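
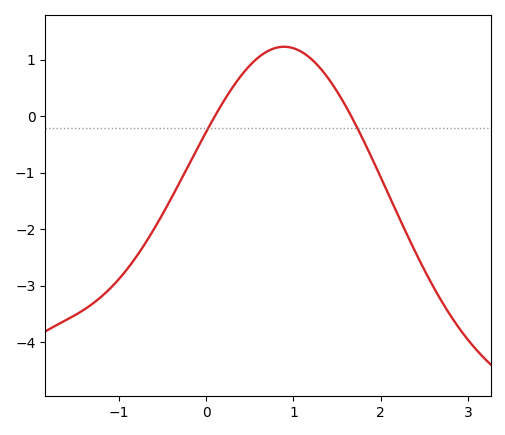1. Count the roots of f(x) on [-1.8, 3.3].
2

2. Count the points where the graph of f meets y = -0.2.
2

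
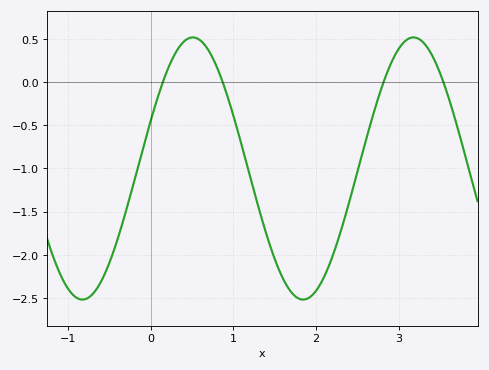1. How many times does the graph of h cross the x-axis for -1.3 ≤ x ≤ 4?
4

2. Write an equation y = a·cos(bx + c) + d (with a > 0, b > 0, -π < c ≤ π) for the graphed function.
y = 1.52cos(2.35x - 1.19) - 1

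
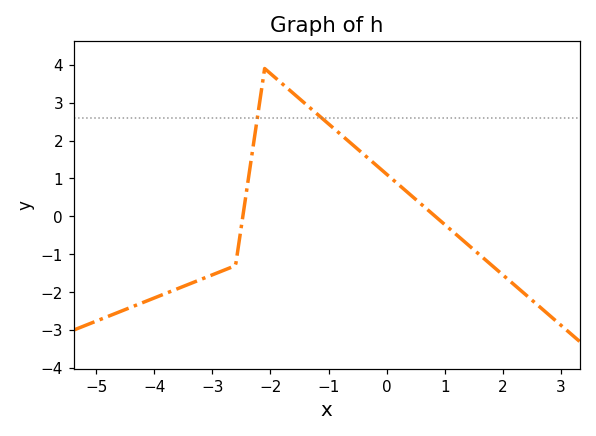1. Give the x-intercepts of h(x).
-2.4, 0.8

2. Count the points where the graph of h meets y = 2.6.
2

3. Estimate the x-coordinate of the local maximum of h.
-2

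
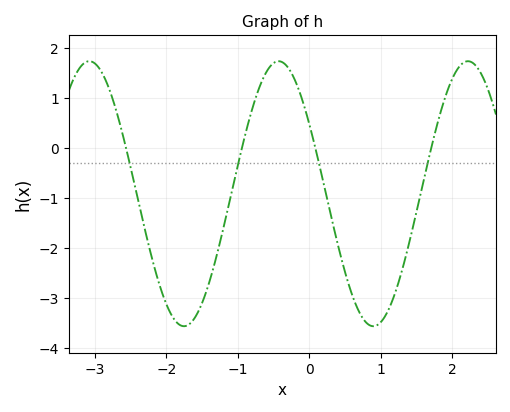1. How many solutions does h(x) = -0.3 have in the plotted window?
4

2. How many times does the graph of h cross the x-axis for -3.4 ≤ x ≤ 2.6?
4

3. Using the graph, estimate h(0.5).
-2.46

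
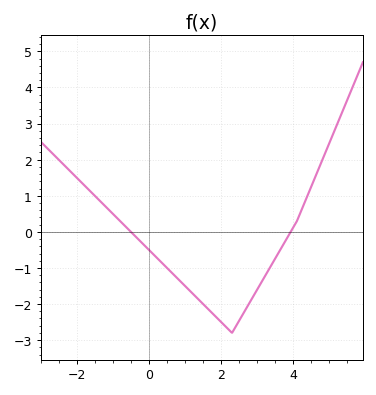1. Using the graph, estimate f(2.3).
-2.8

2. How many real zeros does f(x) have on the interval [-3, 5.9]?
2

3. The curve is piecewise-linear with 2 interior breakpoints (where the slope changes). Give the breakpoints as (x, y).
(2.3, -2.8); (4.1, 0.3)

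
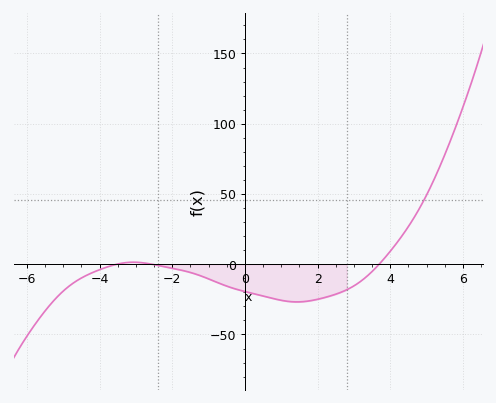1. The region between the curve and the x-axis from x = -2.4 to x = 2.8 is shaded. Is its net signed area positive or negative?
negative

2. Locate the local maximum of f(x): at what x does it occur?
-3.07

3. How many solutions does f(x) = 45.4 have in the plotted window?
1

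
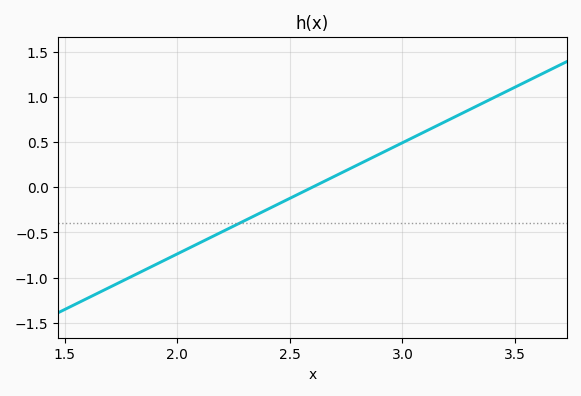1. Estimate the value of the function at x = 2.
-0.738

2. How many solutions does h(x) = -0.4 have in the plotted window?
1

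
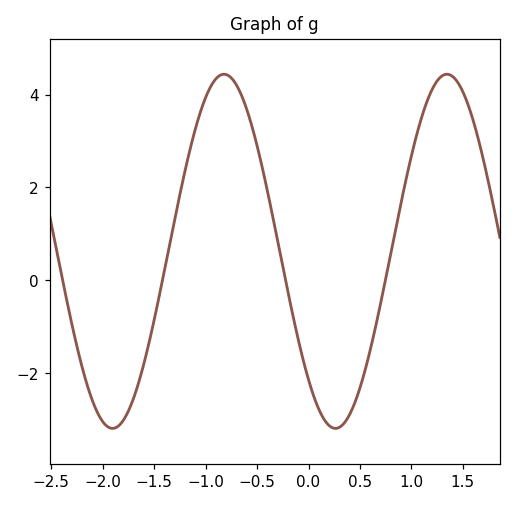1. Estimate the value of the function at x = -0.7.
4.21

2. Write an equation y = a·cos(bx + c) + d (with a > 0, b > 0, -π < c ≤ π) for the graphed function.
y = 3.82cos(2.9x + 2.38) + 0.62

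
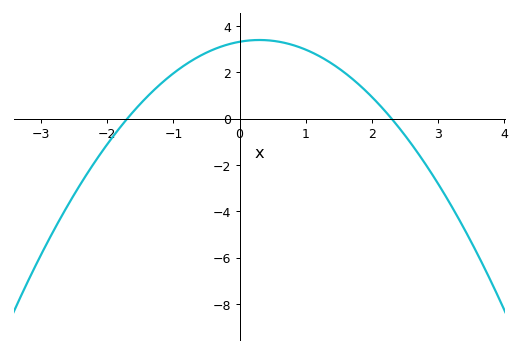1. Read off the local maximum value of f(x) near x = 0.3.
3.4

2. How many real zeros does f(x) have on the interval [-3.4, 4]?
2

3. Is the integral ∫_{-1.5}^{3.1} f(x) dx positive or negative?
positive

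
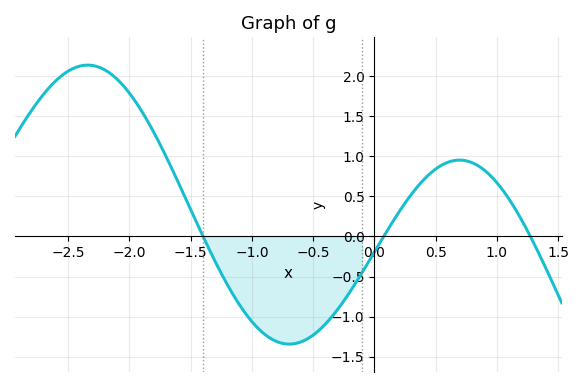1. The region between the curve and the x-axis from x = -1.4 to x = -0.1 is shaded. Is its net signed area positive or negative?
negative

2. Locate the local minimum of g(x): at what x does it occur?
-0.7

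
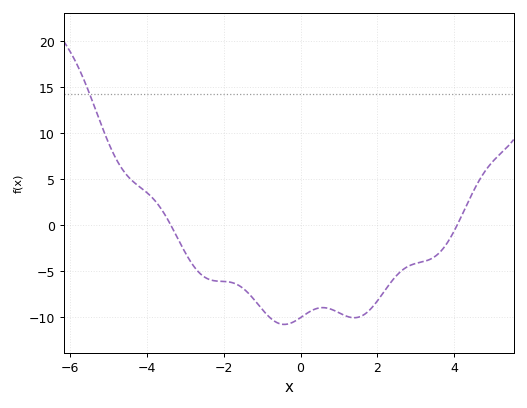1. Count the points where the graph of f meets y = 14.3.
1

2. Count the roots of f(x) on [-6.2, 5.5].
2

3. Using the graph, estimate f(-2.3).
-6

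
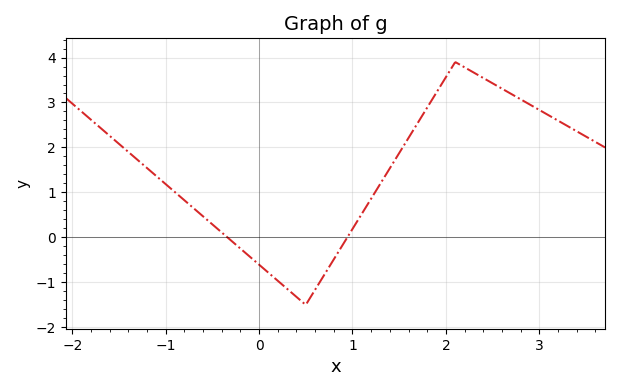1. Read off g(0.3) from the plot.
-1.14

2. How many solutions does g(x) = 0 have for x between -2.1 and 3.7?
2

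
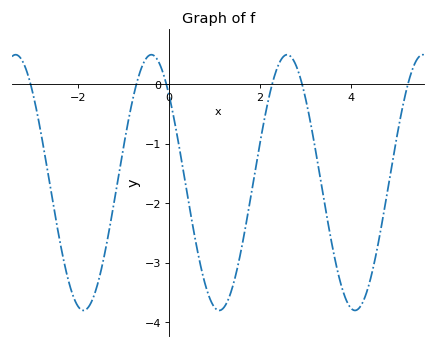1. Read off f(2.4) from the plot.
0.3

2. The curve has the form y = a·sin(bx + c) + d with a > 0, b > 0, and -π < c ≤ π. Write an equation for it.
y = 2.15sin(2.1x + 2.4) - 1.65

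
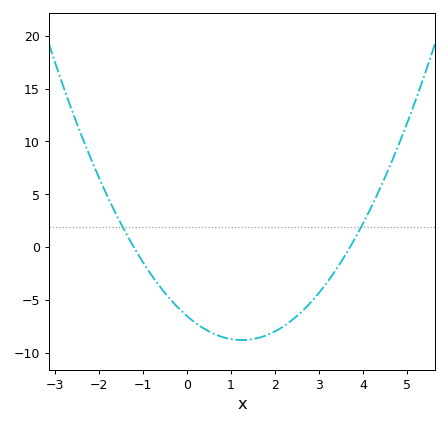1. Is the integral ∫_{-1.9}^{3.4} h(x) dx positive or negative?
negative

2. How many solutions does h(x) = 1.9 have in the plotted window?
2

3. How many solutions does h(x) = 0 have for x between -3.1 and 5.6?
2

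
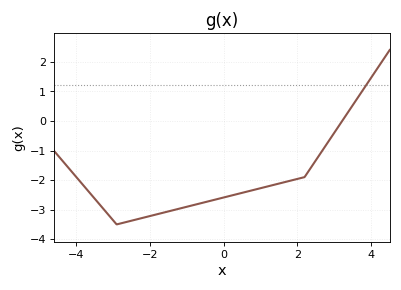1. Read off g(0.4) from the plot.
-2.5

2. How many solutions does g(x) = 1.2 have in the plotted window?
1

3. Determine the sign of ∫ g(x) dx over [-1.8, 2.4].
negative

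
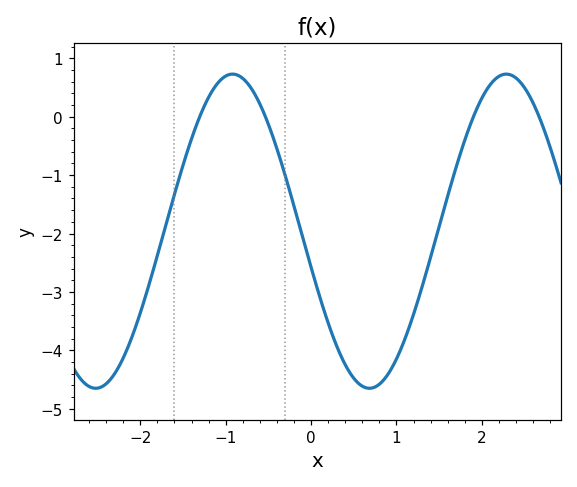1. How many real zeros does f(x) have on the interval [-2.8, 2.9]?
4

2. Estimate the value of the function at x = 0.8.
-4.58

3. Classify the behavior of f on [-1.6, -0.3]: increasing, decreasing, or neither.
neither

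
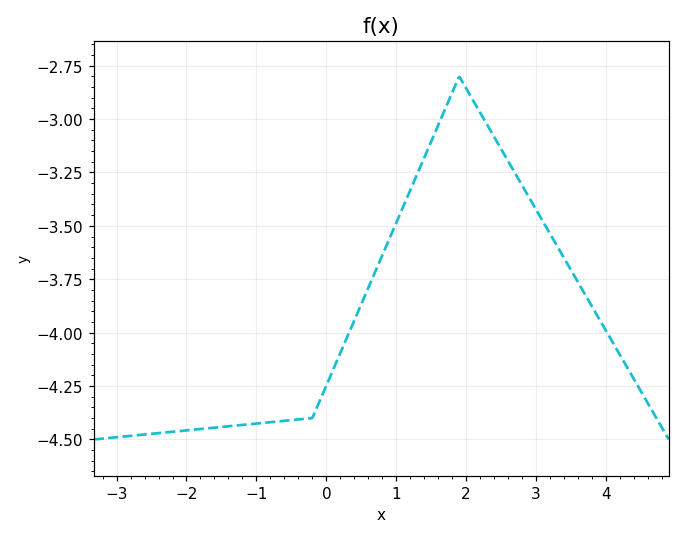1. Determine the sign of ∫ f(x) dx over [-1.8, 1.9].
negative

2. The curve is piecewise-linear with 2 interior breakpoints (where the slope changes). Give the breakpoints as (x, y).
(-0.2, -4.4); (1.9, -2.8)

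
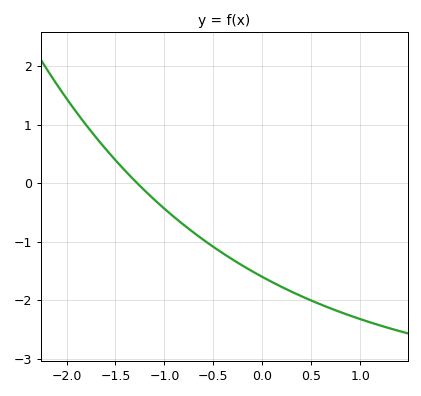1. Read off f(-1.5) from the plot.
0.4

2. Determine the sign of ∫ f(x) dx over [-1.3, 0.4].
negative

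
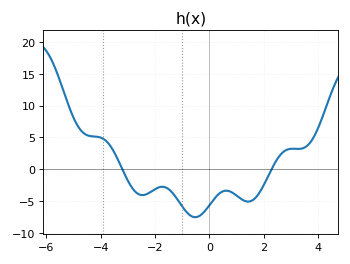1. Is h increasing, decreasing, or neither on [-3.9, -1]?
neither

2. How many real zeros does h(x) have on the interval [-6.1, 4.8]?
2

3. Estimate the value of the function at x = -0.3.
-7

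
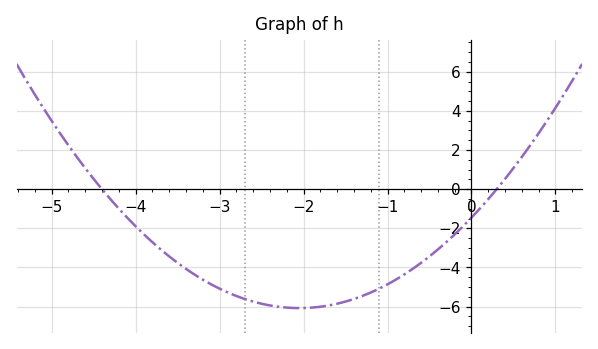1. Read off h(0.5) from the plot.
1.08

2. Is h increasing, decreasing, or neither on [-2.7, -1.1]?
neither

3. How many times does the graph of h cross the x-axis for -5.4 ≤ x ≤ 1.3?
2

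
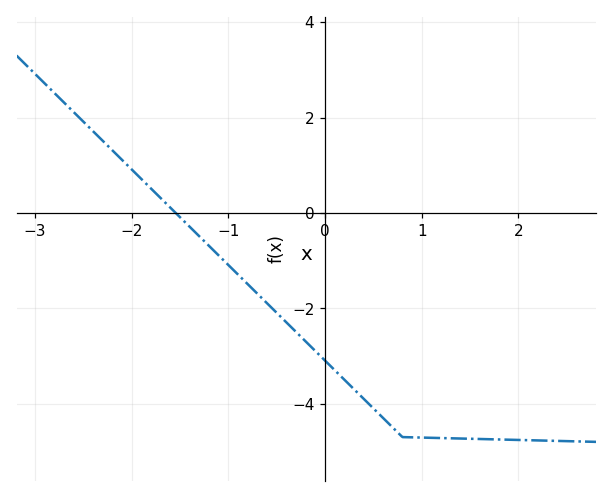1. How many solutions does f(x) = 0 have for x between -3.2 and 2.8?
1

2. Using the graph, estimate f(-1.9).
0.713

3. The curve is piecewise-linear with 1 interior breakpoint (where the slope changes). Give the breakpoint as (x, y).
(0.8, -4.7)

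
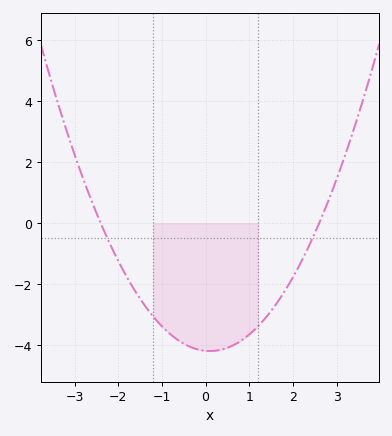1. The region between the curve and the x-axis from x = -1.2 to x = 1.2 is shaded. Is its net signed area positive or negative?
negative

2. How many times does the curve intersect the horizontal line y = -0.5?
2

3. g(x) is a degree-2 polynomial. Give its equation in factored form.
y = 0.67(x + 2.4)(x - 2.6)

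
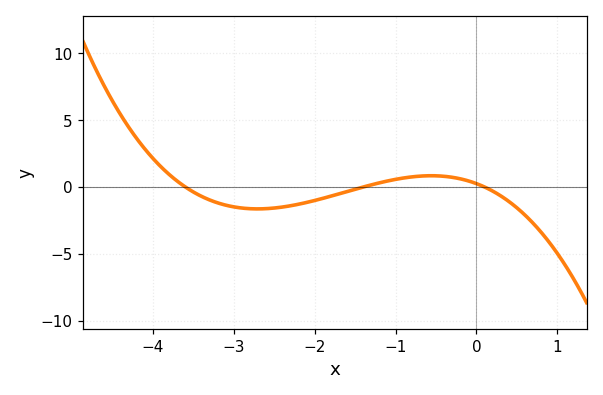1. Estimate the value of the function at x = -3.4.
-0.7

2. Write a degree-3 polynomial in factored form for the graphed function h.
y = -0.5(x + 3.6)(x + 1.4)(x - 0.1)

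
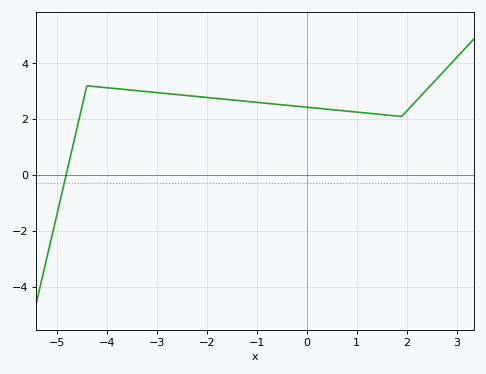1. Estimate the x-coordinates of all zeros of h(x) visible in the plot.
-4.82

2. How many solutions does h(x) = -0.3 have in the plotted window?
1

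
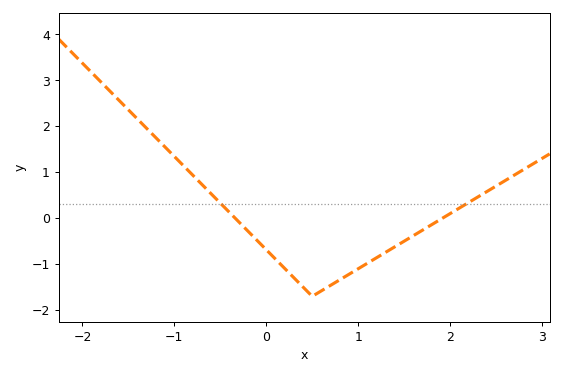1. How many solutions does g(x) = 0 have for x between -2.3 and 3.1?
2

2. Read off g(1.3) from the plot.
-0.74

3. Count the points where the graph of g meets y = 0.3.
2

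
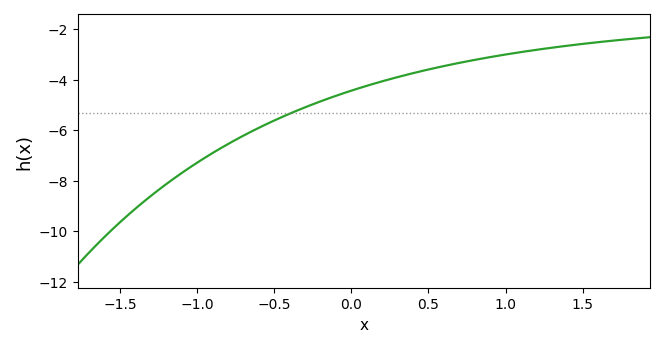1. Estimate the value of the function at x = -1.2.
-8.13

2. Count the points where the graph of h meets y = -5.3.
1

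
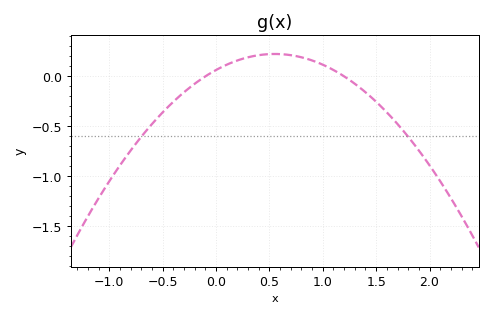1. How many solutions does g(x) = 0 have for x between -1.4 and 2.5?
2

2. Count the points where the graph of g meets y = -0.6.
2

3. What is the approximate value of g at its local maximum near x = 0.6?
0.2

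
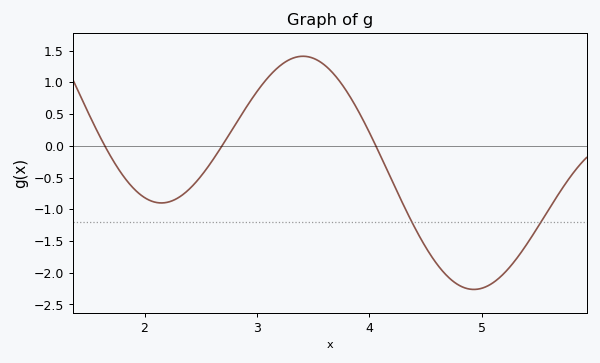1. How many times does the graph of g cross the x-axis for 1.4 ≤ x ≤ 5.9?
3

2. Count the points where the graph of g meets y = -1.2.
2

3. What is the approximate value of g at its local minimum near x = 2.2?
-0.9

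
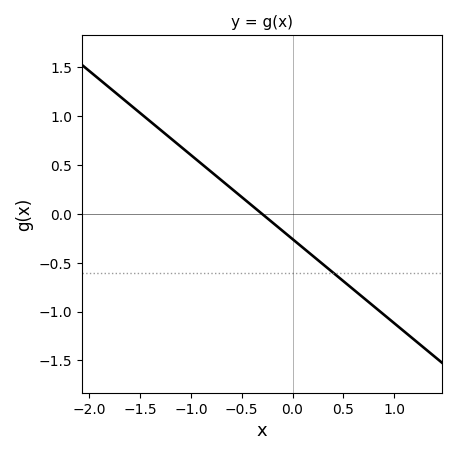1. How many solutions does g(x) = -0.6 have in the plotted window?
1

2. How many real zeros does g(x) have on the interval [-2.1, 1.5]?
1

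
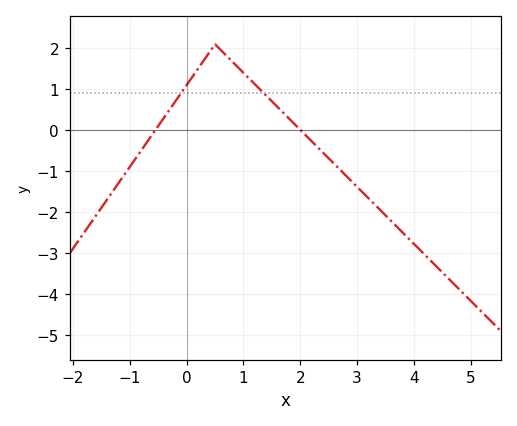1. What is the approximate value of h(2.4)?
-0.543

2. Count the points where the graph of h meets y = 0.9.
2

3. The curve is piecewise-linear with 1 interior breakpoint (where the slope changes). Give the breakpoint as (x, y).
(0.5, 2.1)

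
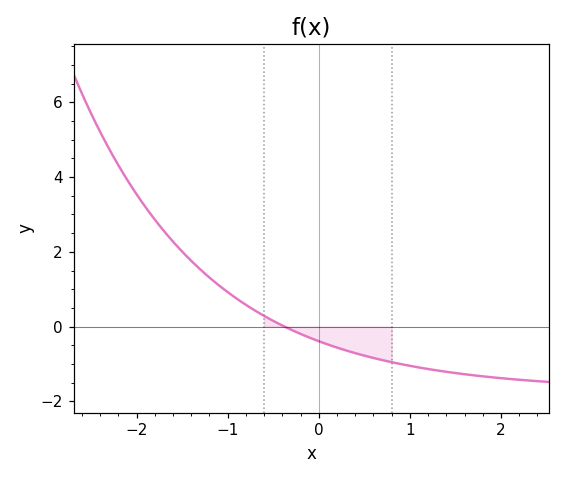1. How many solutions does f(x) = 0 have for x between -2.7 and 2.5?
1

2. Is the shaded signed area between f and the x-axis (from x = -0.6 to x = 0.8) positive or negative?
negative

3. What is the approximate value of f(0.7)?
-0.896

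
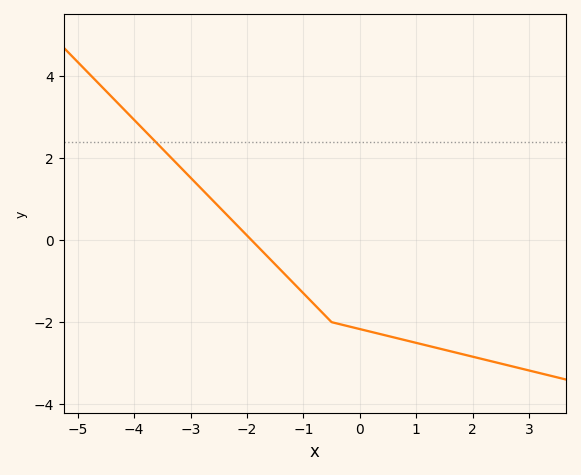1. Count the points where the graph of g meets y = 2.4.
1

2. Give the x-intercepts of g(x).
-1.92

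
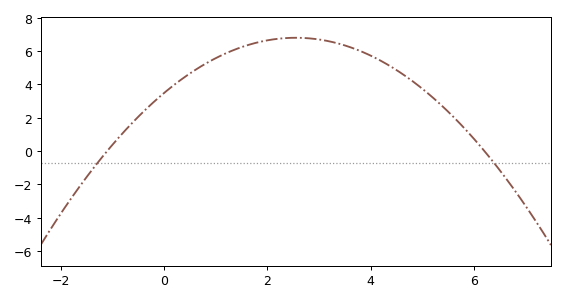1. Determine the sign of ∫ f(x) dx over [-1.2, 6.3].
positive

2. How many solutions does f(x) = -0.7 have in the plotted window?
2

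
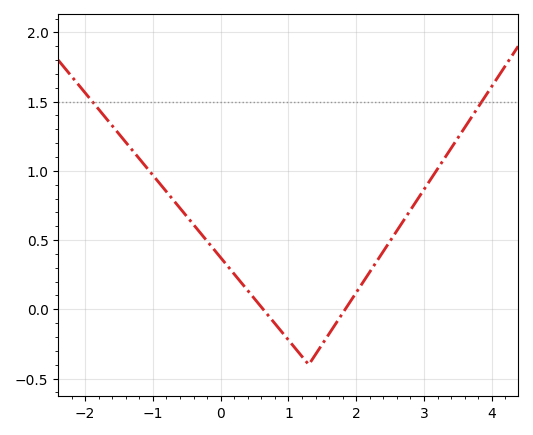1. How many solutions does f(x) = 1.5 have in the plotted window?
2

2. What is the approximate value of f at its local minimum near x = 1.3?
-0.4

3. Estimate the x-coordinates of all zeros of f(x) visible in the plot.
0.6, 1.8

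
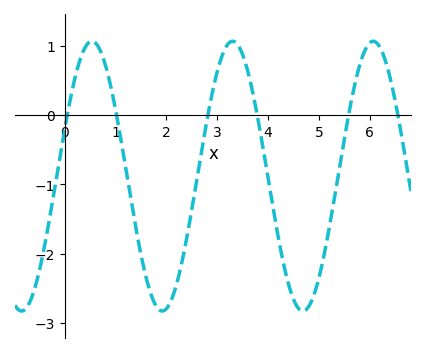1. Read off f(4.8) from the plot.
-2.76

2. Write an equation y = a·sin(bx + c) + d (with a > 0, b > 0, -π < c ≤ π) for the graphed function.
y = 1.95sin(2.27x + 0.362) - 0.88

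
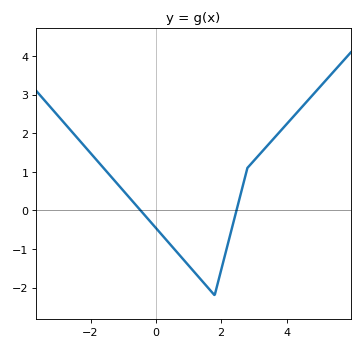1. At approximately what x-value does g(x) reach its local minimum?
1.8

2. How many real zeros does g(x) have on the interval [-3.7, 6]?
2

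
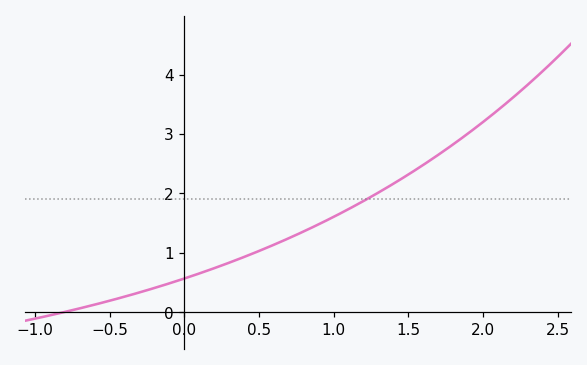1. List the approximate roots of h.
-0.8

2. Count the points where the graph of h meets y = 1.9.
1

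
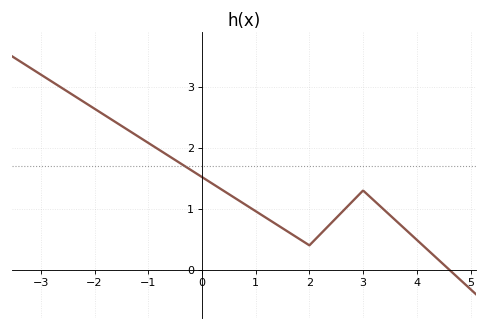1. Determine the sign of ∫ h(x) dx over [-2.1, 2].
positive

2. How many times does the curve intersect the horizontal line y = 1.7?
1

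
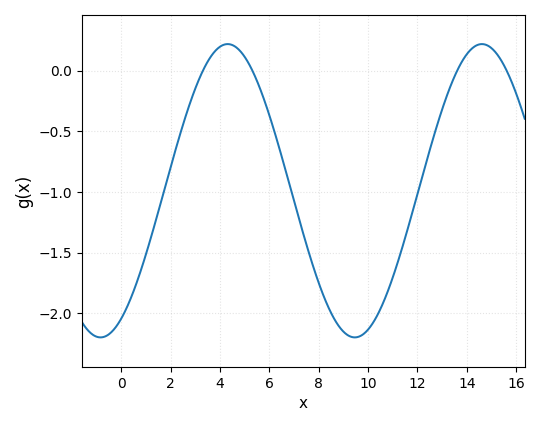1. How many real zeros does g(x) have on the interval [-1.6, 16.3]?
4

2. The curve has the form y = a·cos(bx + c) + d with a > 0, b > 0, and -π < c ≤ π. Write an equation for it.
y = 1.21cos(0.61x - 2.63) - 0.99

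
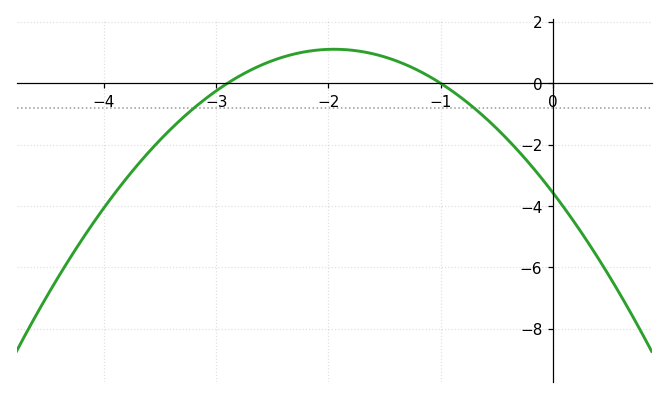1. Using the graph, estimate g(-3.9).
-3.57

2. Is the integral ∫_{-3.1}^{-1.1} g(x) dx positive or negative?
positive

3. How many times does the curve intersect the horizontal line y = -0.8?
2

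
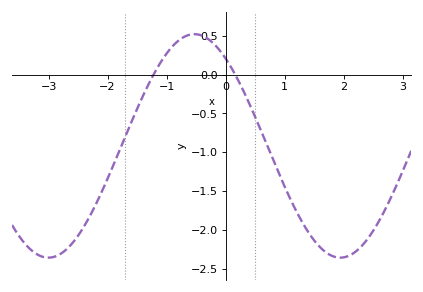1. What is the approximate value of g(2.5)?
-2.02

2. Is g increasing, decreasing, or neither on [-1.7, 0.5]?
neither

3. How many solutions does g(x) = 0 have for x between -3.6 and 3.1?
2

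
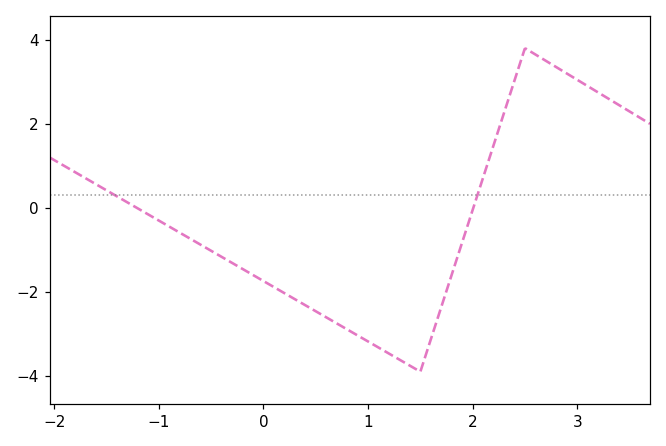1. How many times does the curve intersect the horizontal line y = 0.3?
2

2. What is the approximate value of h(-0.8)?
-0.6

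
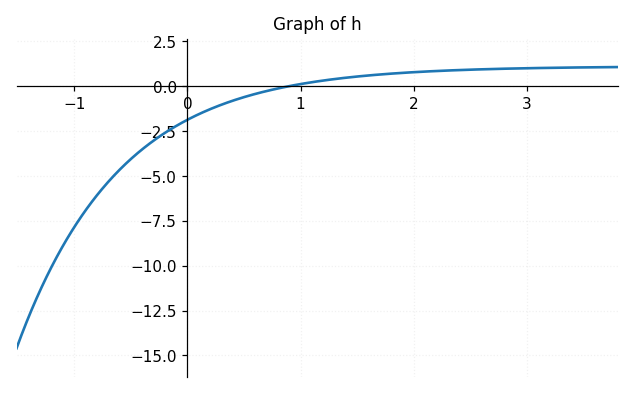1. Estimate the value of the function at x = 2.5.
0.909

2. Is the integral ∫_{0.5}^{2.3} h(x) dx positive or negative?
positive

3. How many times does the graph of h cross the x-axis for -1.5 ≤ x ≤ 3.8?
1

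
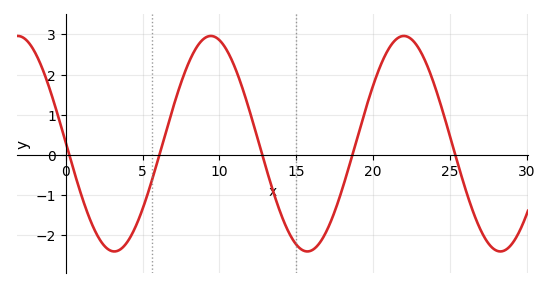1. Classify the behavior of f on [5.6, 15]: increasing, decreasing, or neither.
neither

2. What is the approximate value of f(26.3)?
-1.18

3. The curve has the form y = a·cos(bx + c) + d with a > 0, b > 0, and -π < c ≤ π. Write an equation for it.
y = 2.68cos(0.5x + 1.56) + 0.28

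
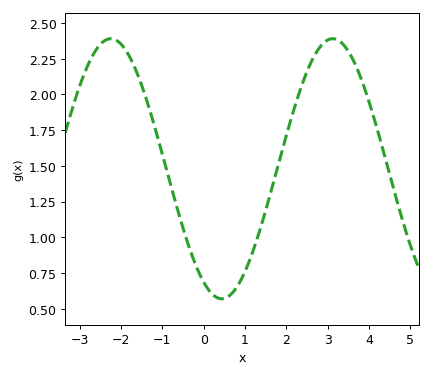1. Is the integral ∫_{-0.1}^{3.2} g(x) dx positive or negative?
positive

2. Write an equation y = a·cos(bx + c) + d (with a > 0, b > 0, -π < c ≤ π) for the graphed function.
y = 0.91cos(1.17x + 2.63) + 1.48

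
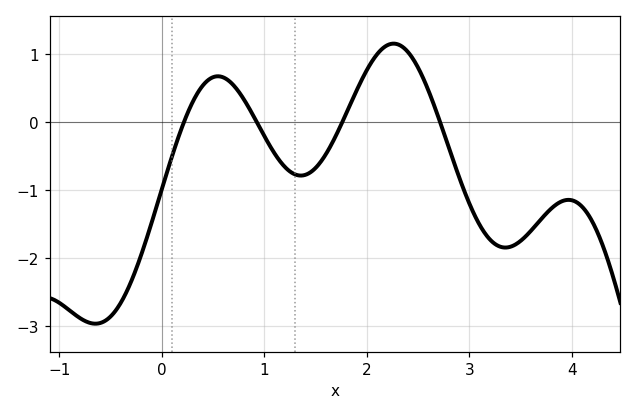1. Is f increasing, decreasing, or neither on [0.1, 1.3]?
neither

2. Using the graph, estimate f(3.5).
-1.75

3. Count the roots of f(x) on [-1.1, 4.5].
4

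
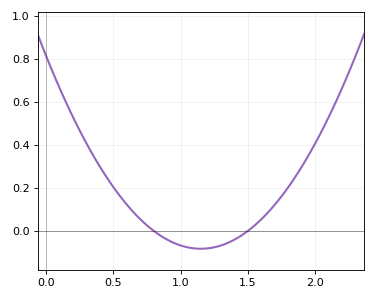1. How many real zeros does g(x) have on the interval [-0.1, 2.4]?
2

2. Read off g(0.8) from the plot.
0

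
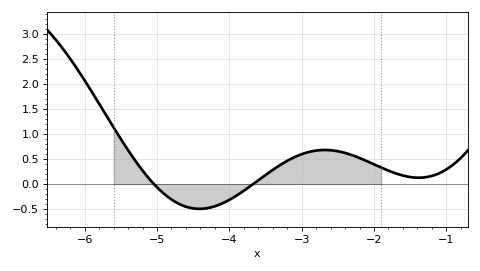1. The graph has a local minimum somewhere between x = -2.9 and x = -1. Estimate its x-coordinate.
-1.38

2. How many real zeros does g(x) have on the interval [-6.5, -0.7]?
2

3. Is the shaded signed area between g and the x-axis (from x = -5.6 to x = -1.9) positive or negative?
positive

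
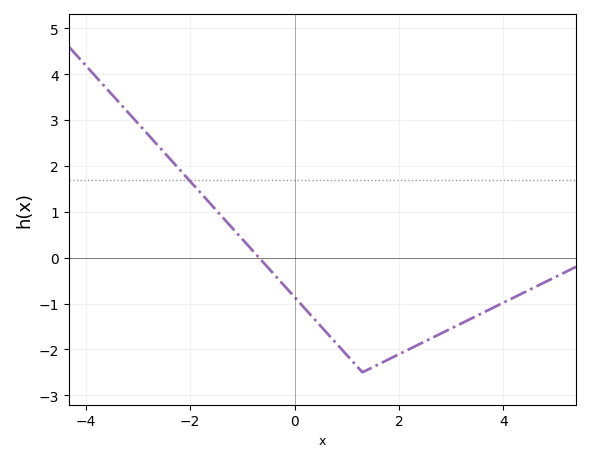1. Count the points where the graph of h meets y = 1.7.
1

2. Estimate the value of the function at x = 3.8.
-1.1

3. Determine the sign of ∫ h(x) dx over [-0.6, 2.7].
negative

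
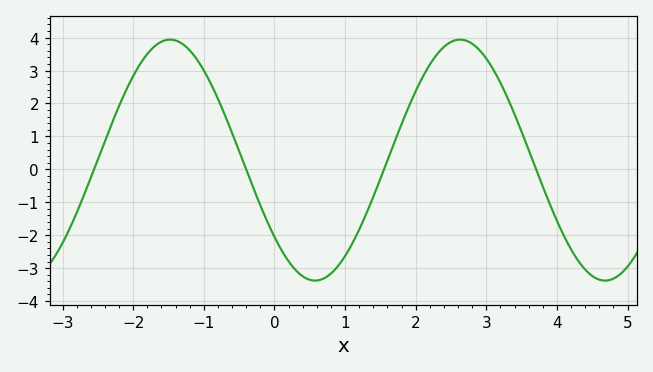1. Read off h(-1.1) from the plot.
3.3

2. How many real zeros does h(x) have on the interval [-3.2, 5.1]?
4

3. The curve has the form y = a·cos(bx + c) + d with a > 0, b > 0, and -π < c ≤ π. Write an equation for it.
y = 3.66cos(1.5x + 2.3) + 0.28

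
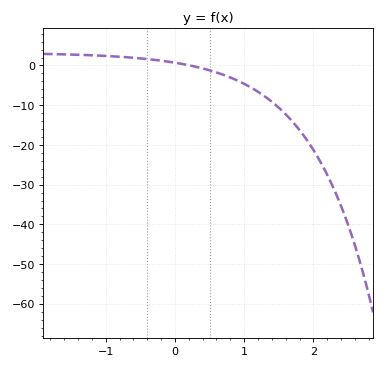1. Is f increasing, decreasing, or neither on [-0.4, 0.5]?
decreasing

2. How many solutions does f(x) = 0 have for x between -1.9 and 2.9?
1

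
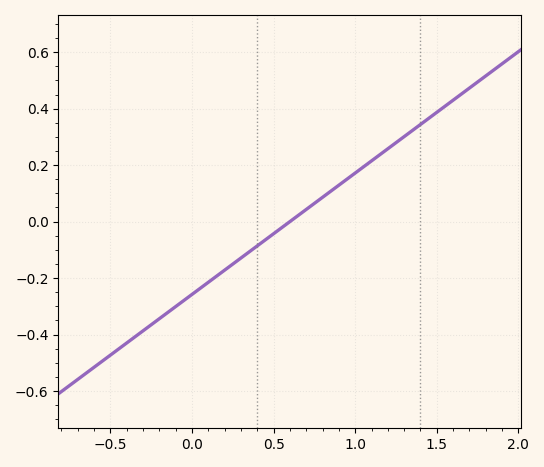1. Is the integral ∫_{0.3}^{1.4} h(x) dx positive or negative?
positive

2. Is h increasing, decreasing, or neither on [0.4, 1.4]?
increasing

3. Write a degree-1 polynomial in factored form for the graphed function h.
y = 0.43(x - 0.6)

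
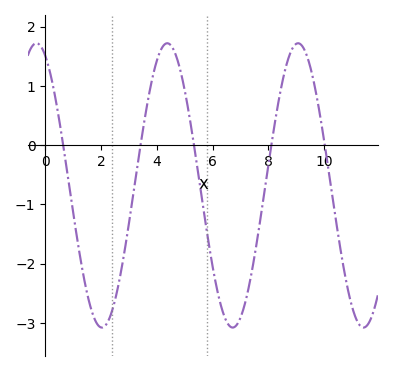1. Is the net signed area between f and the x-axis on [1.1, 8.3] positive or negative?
negative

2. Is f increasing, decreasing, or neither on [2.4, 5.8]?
neither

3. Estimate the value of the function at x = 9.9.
0.365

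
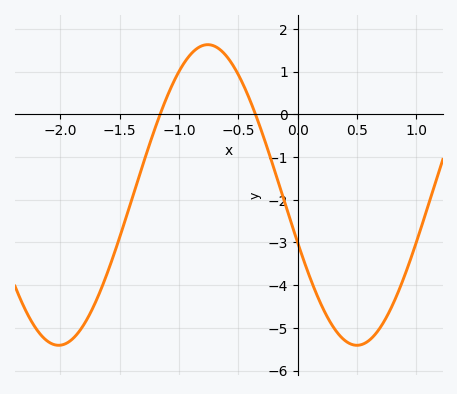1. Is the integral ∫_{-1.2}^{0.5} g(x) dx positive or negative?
negative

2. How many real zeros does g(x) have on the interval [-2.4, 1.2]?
2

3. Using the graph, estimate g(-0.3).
-0.423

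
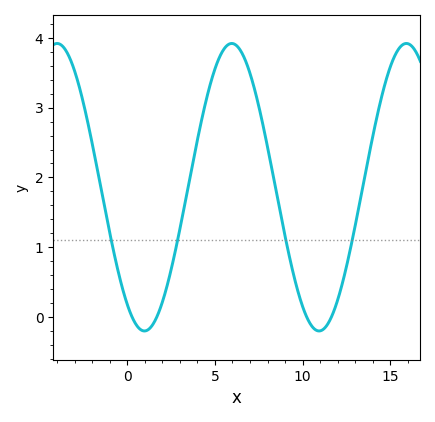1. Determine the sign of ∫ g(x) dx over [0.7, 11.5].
positive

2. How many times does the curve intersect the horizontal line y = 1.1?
4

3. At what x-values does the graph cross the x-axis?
0.266, 1.68, 10.2, 11.6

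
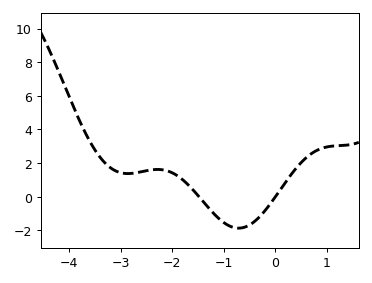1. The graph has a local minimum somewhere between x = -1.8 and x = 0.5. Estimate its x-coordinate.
-0.7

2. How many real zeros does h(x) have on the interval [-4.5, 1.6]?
2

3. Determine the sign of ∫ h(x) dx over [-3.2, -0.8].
positive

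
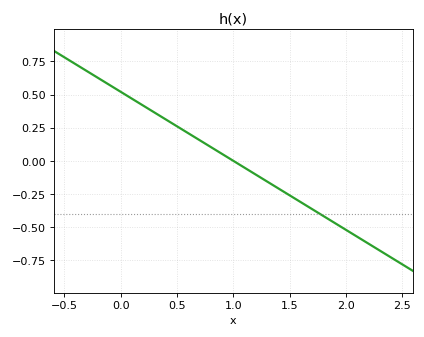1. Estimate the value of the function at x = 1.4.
-0.208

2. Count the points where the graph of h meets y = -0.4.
1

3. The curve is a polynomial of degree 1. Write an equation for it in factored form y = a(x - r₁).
y = -0.52(x - 1)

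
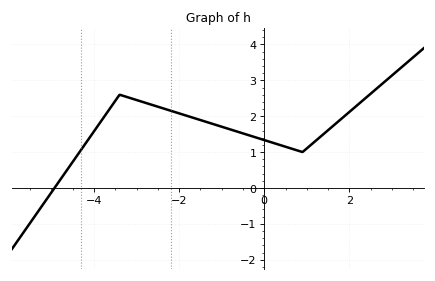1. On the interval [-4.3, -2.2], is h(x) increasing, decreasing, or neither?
neither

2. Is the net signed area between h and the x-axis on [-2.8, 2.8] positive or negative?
positive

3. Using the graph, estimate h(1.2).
1.3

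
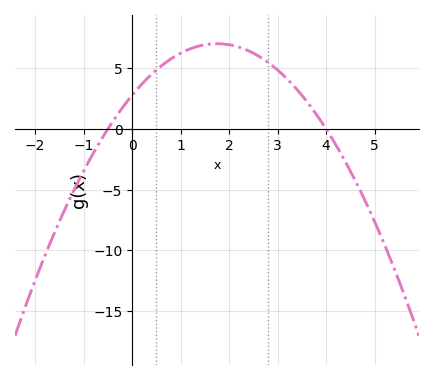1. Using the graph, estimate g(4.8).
-5.89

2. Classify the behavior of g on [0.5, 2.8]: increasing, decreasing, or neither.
neither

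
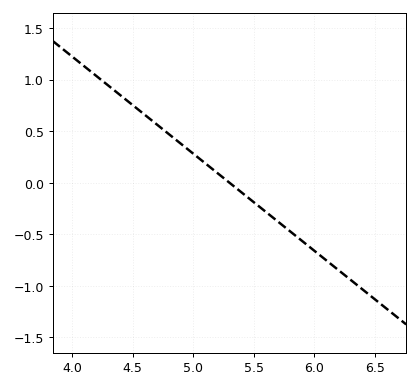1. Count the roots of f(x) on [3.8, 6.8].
1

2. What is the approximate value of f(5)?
0.3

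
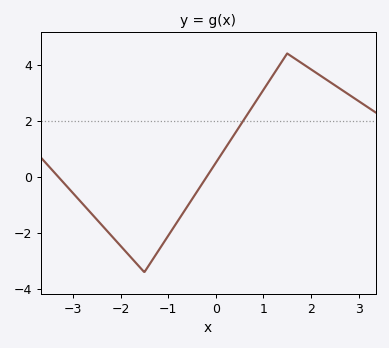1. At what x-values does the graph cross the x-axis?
-3.31, -0.192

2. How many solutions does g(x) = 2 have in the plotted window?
1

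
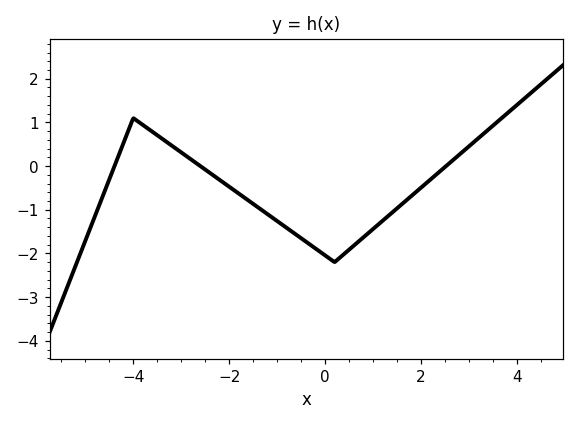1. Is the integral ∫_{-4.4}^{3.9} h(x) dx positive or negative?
negative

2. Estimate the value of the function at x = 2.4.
-0.118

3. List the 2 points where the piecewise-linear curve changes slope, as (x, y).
(-4, 1.1); (0.2, -2.2)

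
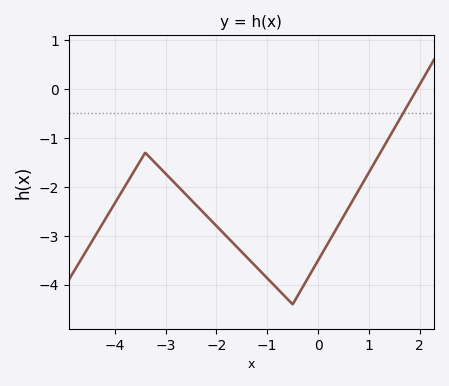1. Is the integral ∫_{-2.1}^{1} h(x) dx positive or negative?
negative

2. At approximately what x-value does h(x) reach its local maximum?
-3.4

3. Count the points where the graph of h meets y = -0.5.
1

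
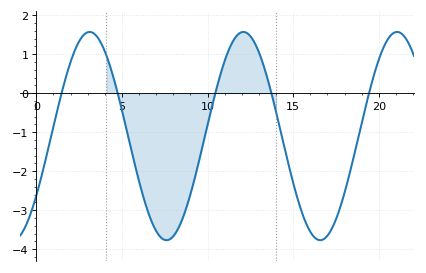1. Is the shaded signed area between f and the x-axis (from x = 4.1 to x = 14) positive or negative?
negative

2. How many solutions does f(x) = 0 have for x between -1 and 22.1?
5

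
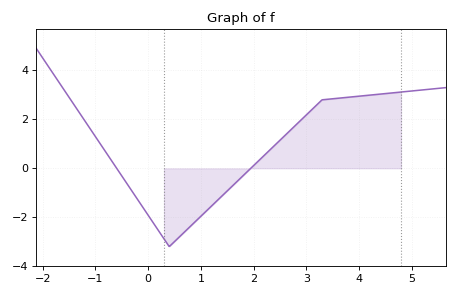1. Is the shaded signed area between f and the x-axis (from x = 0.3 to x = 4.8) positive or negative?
positive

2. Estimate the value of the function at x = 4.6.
3.08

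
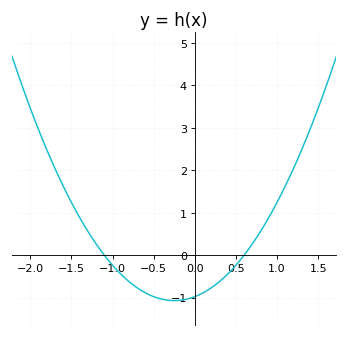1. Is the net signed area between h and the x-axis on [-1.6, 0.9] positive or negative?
negative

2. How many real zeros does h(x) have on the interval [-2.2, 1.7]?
2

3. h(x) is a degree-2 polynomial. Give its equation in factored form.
y = 1.48(x + 1.1)(x - 0.6)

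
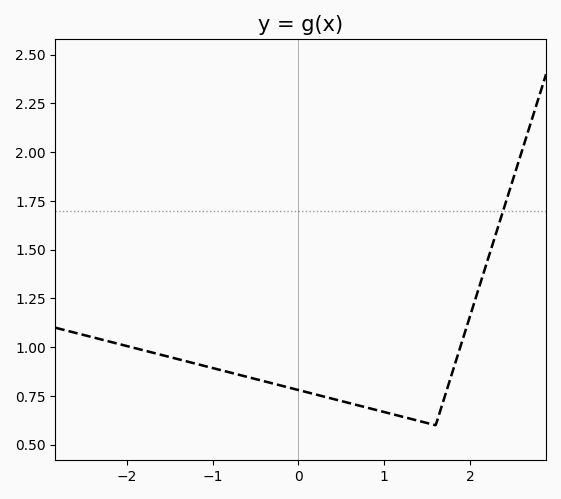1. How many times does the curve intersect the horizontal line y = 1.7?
1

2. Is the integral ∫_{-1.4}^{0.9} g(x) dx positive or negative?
positive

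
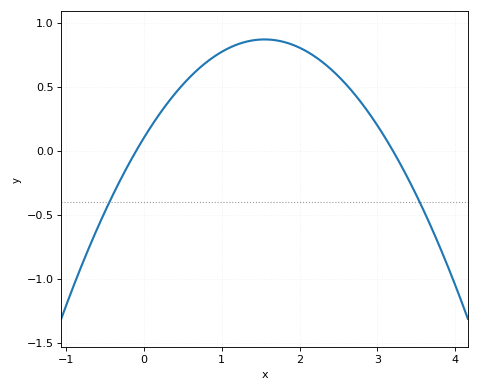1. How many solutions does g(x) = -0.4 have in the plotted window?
2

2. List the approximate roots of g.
-0.1, 3.2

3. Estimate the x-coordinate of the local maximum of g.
1.6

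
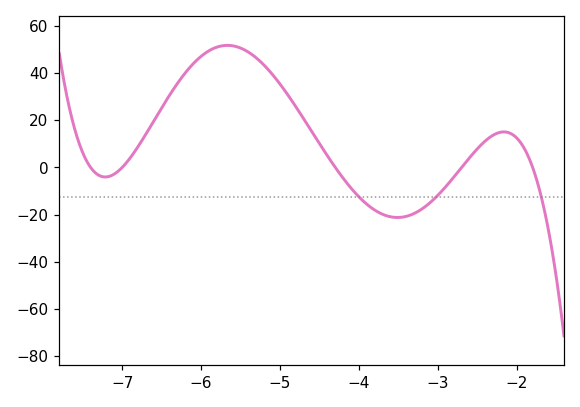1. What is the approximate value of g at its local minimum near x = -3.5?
-21.2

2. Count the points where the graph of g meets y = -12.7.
3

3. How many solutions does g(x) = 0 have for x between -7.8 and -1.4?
5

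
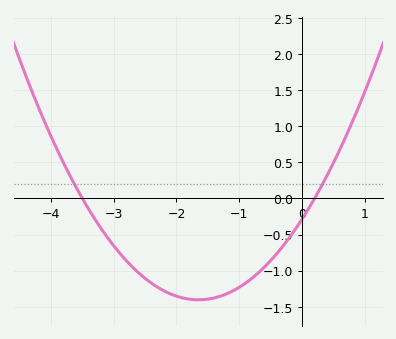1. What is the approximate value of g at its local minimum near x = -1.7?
-1.4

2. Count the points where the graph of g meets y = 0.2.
2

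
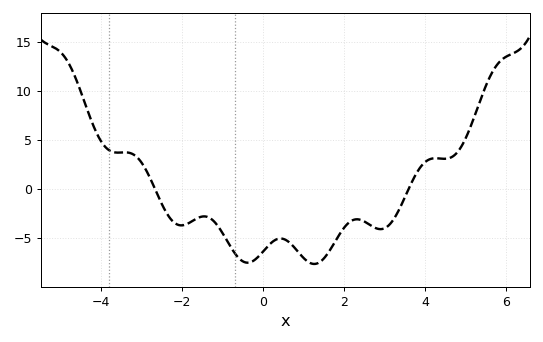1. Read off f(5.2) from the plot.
7.24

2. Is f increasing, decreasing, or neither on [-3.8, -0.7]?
neither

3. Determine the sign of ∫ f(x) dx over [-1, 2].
negative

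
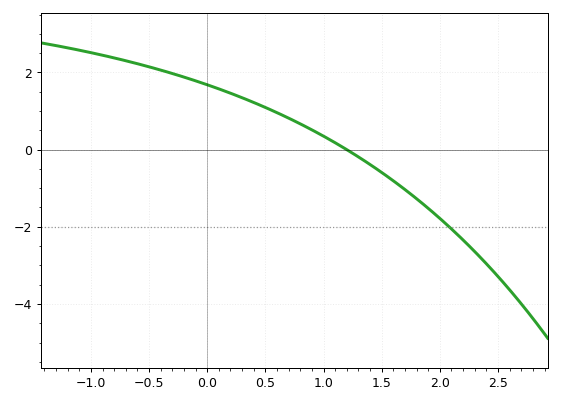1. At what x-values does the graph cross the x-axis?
1.2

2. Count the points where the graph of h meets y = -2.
1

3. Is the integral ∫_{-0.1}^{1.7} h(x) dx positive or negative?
positive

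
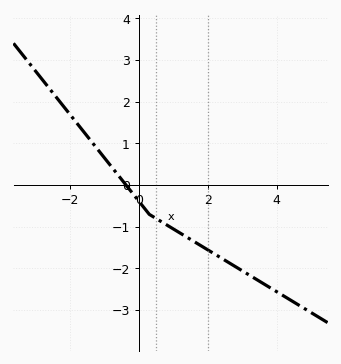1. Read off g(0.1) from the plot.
-0.492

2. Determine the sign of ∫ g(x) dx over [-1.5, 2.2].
negative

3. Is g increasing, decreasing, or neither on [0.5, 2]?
decreasing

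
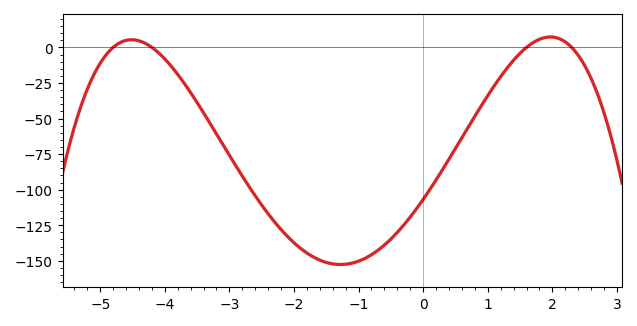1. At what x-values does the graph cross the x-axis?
-4.8, -4.2, 1.6, 2.2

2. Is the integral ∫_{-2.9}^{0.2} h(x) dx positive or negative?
negative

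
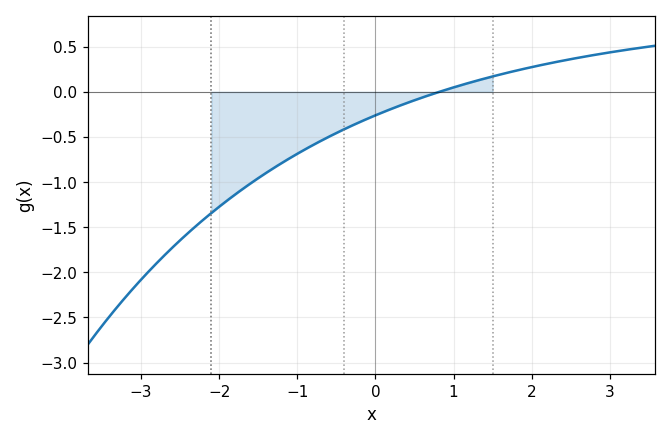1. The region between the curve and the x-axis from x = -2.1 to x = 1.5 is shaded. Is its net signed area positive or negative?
negative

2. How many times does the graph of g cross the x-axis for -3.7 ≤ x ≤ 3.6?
1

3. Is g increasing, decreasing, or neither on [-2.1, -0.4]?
increasing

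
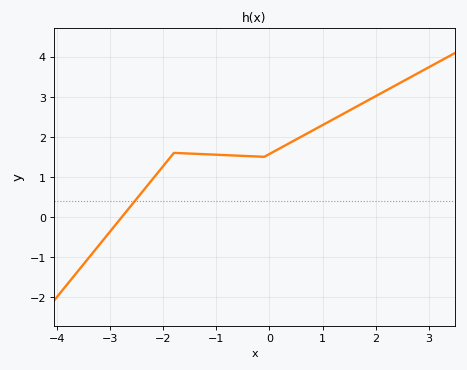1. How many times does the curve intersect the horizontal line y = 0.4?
1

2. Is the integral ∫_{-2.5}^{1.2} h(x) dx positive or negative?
positive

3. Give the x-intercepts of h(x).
-2.78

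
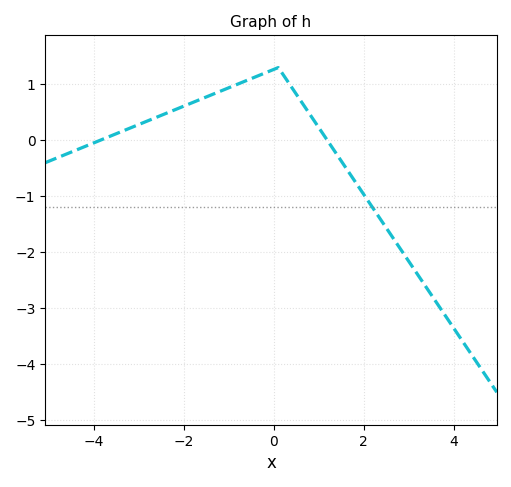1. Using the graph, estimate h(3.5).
-2.8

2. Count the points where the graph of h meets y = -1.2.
1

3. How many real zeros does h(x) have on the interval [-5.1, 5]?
2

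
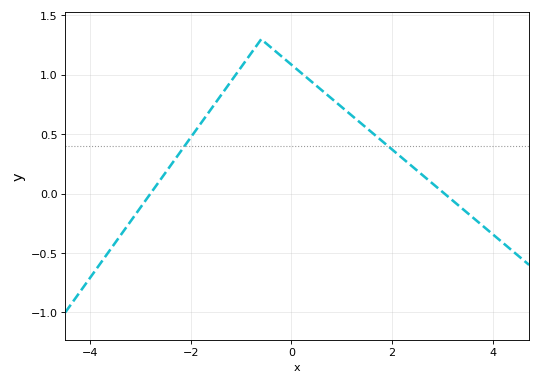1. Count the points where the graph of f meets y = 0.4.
2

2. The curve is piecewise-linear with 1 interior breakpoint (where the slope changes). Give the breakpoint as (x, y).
(-0.6, 1.3)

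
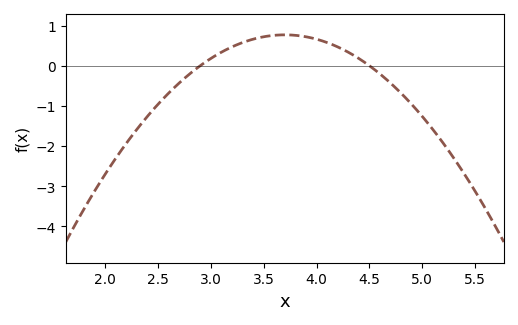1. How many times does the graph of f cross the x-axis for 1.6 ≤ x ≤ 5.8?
2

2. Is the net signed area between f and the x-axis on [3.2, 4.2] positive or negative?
positive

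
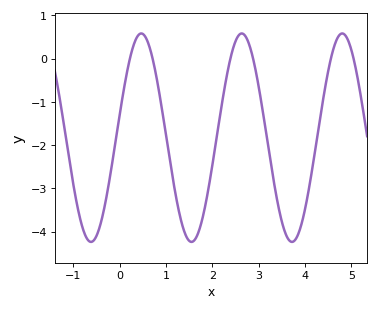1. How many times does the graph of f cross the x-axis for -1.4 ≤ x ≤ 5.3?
6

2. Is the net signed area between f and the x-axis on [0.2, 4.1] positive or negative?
negative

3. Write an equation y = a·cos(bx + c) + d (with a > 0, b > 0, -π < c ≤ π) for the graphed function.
y = 2.41cos(2.9x - 1.36) - 1.83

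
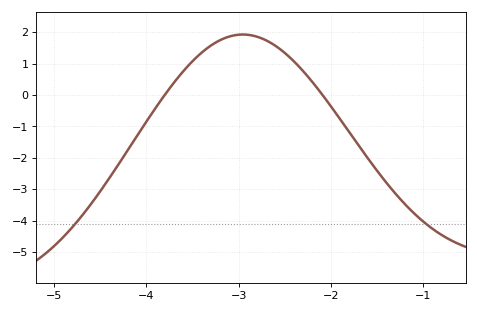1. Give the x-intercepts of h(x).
-3.8, -2.09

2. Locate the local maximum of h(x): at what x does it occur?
-2.95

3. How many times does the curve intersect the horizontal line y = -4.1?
2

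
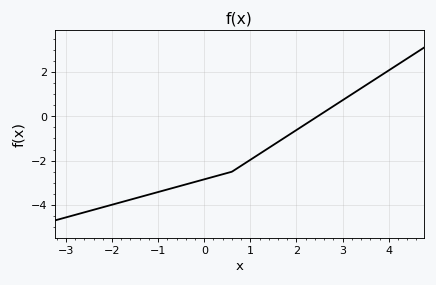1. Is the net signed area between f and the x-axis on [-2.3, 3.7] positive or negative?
negative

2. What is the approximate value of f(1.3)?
-1.6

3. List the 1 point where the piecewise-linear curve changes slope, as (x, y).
(0.6, -2.5)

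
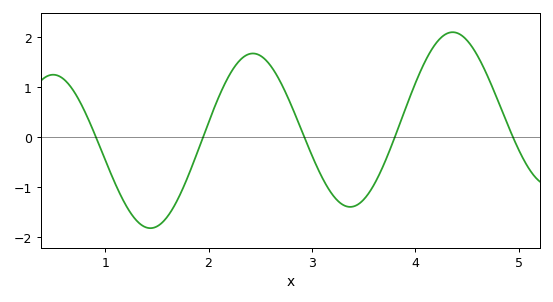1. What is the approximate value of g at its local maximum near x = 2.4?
1.7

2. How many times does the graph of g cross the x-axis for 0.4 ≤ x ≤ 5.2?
5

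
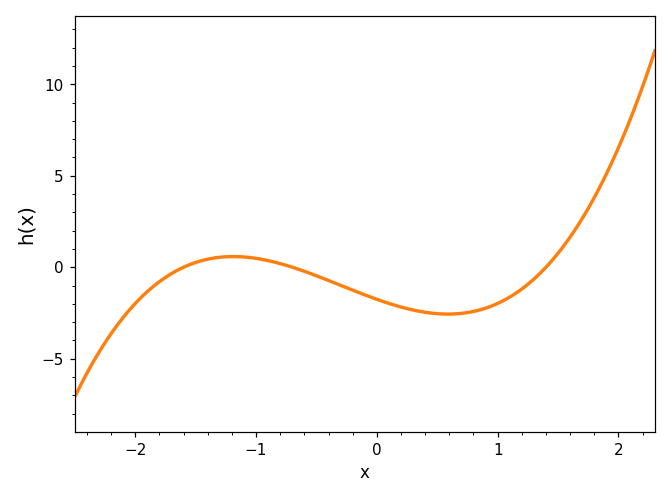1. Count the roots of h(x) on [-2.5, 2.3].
3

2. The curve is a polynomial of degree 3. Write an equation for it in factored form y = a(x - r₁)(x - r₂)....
y = 1.12(x + 1.6)(x + 0.7)(x - 1.4)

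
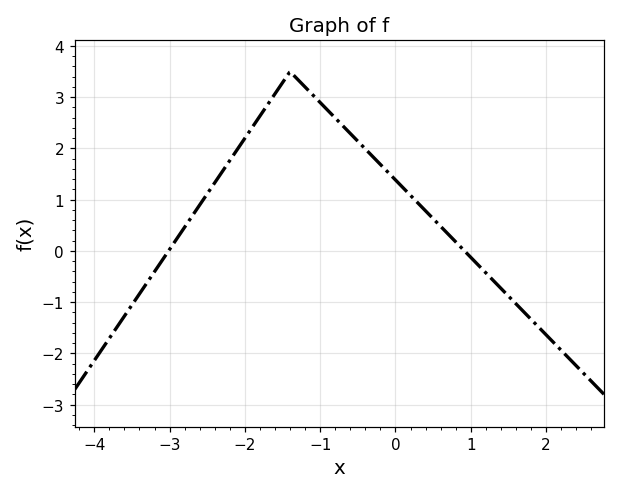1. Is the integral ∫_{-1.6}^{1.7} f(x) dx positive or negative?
positive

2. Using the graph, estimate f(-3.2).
-0.404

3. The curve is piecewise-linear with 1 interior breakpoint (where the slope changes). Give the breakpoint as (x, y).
(-1.4, 3.5)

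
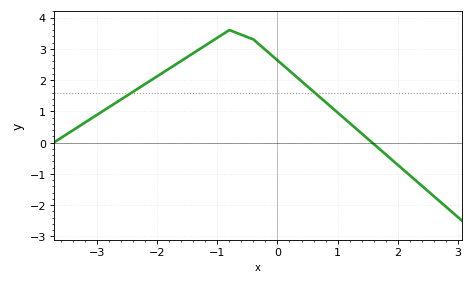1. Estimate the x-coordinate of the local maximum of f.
-0.8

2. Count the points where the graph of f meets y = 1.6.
2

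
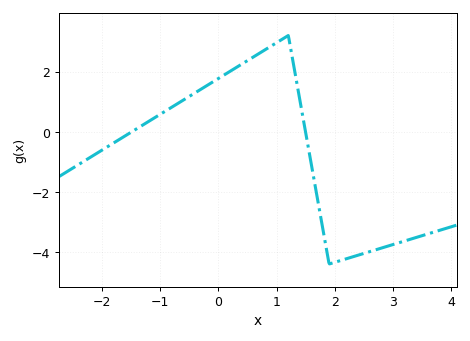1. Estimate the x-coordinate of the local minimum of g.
1.9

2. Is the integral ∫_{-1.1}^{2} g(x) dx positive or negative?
positive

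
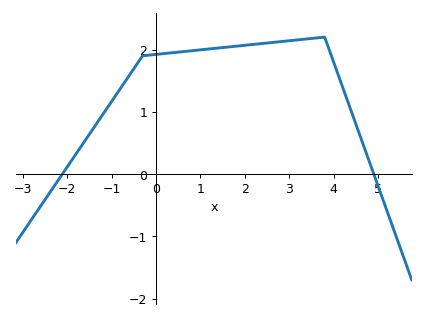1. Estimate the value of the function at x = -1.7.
0.427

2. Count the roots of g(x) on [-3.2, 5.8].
2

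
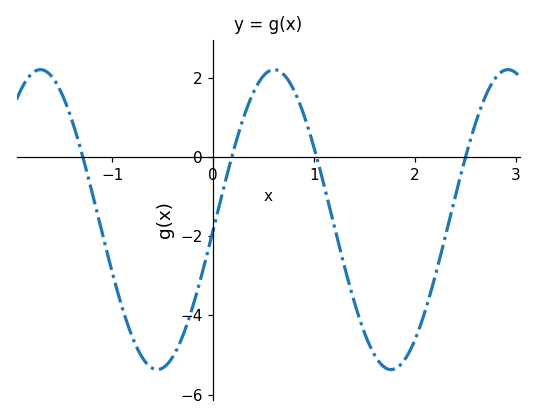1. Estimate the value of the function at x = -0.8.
-4.56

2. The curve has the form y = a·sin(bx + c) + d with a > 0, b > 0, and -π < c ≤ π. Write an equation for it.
y = 3.79sin(2.71x - 0.07) - 1.58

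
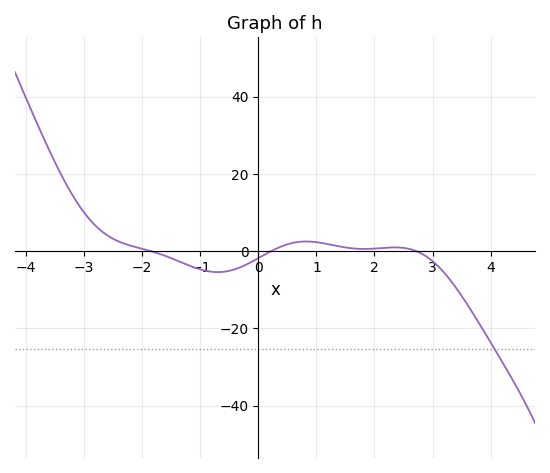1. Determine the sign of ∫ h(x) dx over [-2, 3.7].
negative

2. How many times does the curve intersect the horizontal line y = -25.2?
1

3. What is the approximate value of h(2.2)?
0.91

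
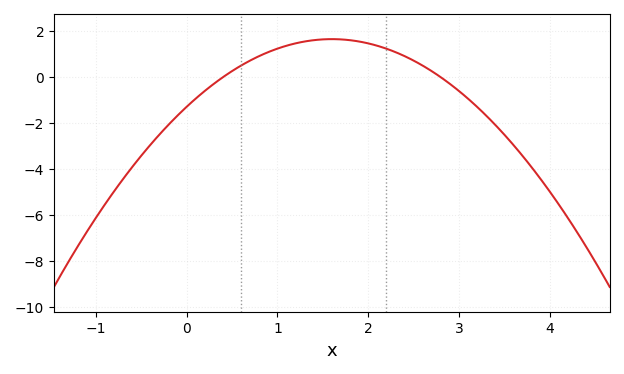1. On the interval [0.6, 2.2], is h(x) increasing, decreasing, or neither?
neither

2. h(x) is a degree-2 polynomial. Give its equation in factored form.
y = -1.15(x - 0.4)(x - 2.8)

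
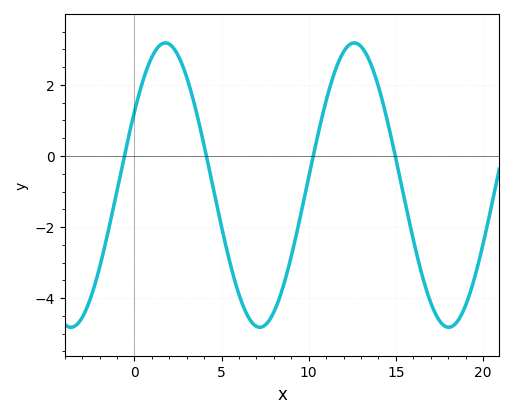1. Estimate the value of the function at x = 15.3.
-0.8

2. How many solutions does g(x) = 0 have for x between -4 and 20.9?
4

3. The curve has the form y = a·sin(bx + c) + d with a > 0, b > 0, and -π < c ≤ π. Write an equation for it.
y = 4sin(0.58x + 0.54) - 0.82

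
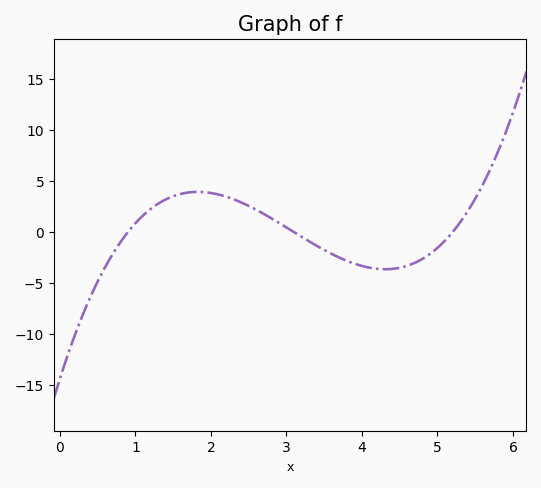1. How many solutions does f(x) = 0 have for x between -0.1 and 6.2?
3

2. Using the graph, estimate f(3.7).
-2.49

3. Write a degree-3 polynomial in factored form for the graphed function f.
y = 0.99(x - 0.9)(x - 3.1)(x - 5.2)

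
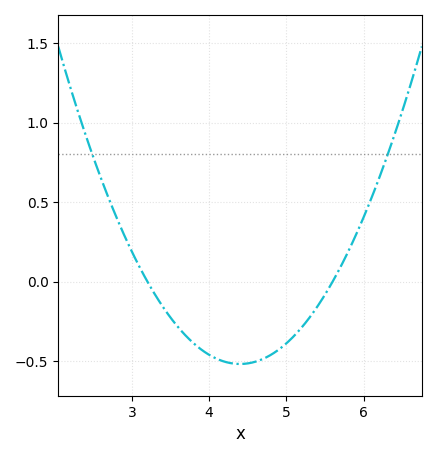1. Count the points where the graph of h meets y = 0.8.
2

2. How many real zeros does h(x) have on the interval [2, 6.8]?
2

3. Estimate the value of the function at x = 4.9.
-0.45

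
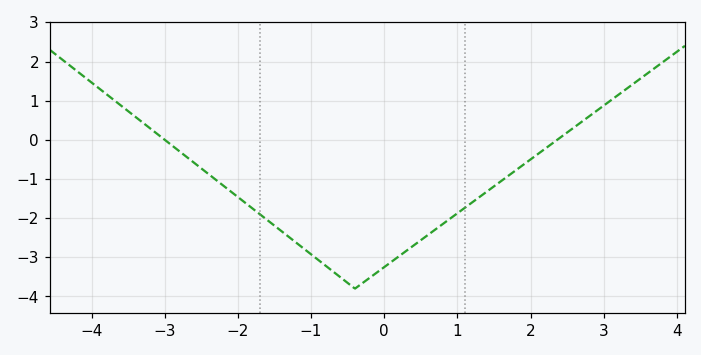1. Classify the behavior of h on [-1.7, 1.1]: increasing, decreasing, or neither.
neither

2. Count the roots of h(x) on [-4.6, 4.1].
2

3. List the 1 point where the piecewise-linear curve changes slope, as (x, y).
(-0.4, -3.8)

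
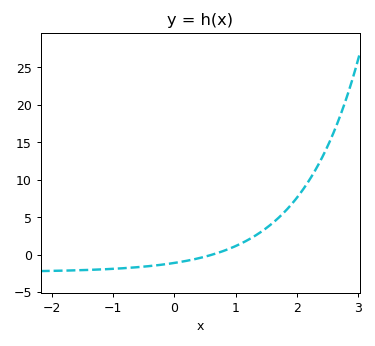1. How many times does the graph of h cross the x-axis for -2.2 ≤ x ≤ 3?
1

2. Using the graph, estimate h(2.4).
12.7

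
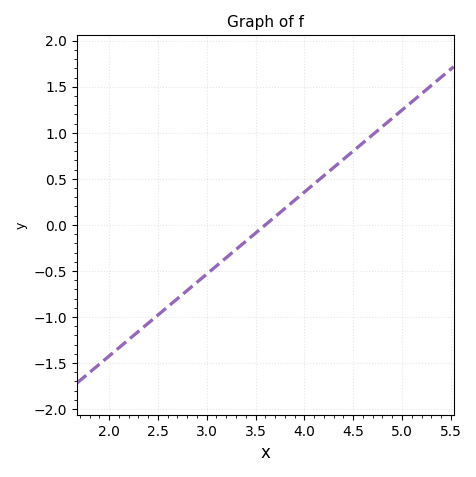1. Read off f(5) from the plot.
1.25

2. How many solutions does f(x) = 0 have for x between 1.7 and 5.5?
1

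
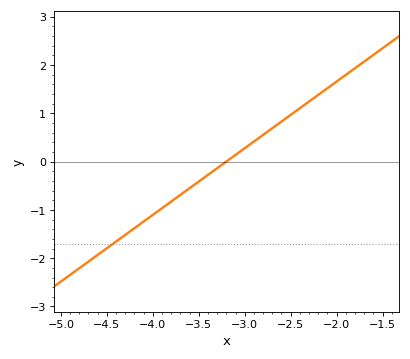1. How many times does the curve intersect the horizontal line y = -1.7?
1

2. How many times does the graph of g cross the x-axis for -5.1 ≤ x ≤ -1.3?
1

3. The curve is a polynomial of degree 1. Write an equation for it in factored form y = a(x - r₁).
y = 1.38(x + 3.2)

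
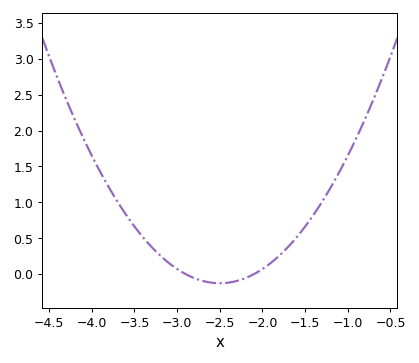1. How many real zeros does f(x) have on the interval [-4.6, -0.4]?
2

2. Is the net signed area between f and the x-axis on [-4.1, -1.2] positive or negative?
positive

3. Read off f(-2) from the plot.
0.071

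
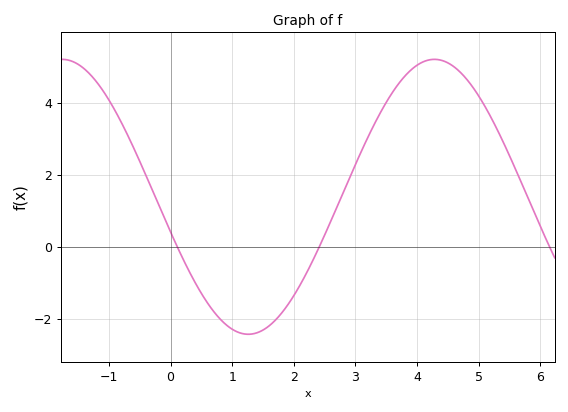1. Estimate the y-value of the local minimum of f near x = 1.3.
-2.4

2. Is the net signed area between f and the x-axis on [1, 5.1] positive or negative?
positive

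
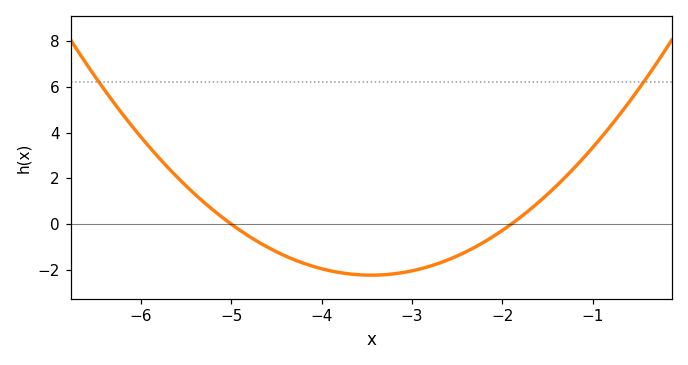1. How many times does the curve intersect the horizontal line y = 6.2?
2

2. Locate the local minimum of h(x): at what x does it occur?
-3.4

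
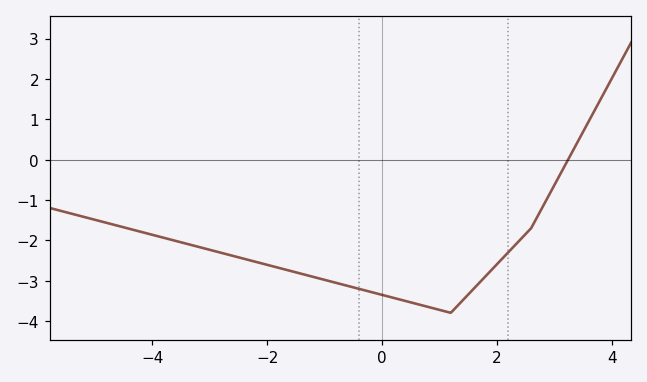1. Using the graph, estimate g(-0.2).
-3.3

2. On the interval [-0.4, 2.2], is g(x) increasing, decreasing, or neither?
neither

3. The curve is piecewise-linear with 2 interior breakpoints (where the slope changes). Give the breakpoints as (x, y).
(1.2, -3.8); (2.6, -1.7)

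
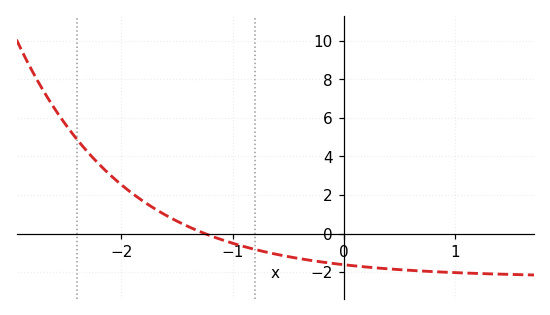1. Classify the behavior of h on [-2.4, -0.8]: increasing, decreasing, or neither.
decreasing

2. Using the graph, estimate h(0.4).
-1.8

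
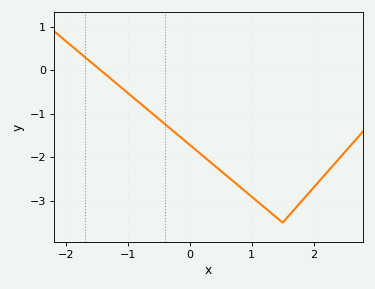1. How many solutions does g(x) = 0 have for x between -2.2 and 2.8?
1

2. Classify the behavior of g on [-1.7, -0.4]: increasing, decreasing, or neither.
decreasing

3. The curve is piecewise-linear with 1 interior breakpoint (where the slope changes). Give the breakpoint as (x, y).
(1.5, -3.5)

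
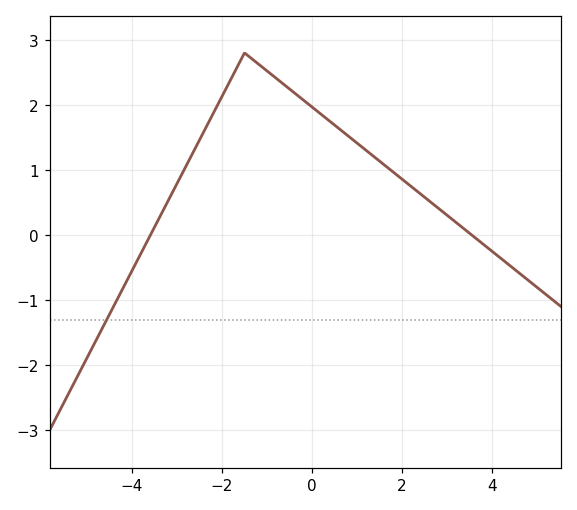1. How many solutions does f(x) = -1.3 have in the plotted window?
1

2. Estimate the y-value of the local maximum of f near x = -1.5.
2.8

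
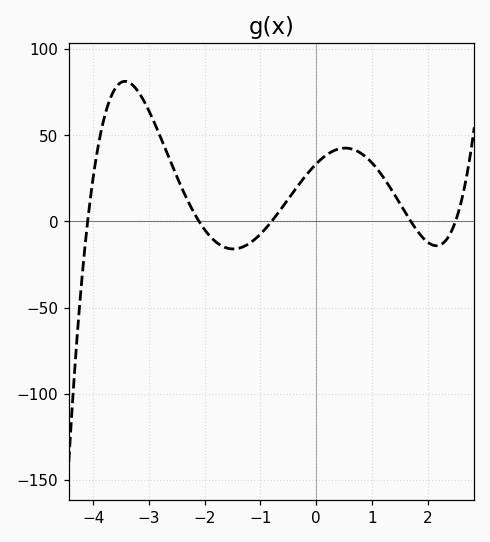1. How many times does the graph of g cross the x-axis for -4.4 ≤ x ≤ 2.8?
5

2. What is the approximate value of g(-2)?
-4.78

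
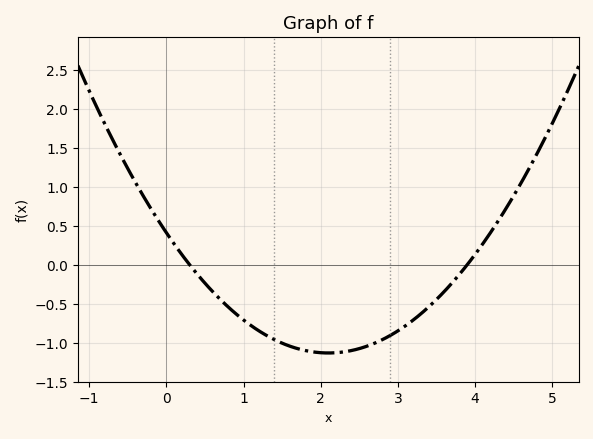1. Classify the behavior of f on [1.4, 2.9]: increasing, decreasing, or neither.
neither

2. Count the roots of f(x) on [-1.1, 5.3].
2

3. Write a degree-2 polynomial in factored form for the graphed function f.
y = 0.35(x - 0.3)(x - 3.9)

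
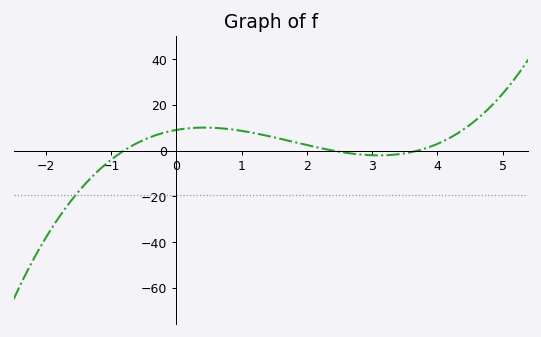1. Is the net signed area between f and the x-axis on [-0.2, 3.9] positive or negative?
positive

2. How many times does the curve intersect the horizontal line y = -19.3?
1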